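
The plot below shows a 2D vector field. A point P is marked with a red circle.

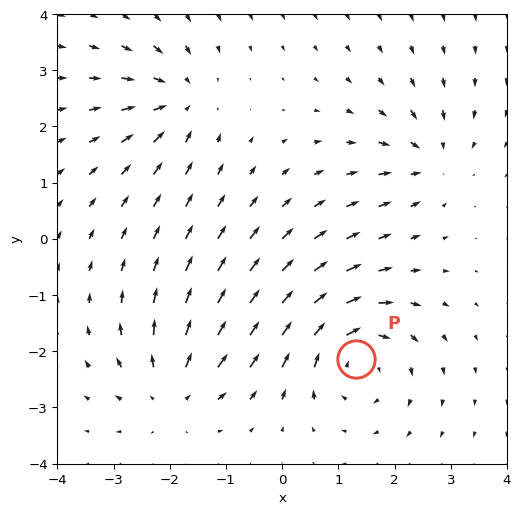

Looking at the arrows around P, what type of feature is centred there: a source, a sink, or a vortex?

At P (1.3, -2.1) the arrows circulate clockwise. Divergence ≈0, curl about -5 — near-zero divergence with nonzero curl is a vortex.

vortex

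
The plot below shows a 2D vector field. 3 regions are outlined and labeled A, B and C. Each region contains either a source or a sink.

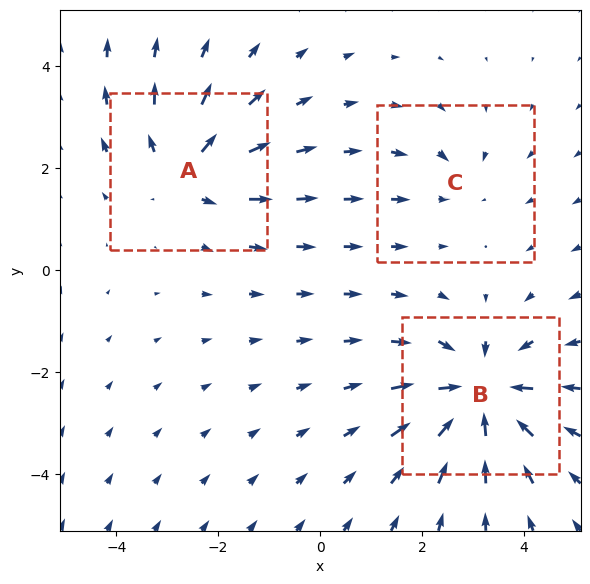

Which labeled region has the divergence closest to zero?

Divergence at each region's feature centre — A: about +4, B: about -5, C: about -2. Region C is closest to zero.

C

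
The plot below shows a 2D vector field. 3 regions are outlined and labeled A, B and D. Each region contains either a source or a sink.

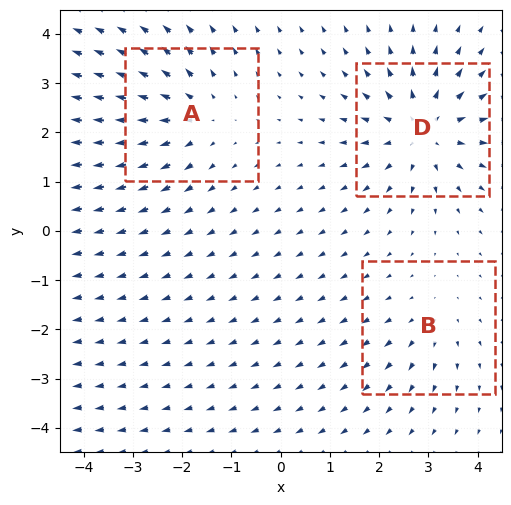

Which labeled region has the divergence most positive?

D

Divergence at each region's feature centre — A: about +3, B: about +2, D: about +5. Region D is most positive.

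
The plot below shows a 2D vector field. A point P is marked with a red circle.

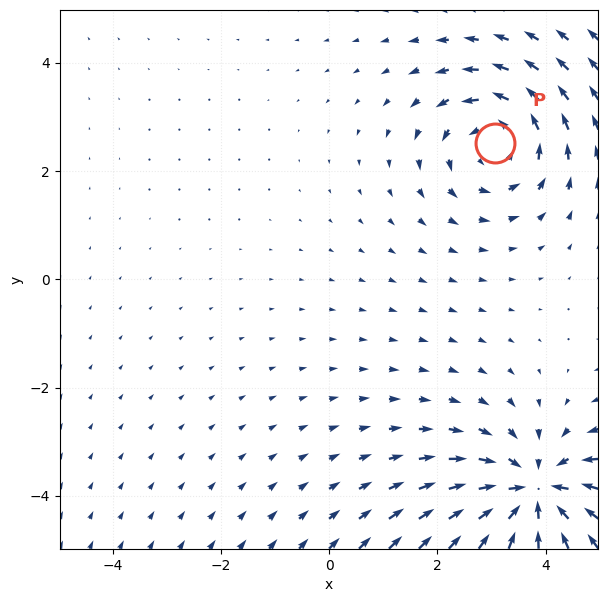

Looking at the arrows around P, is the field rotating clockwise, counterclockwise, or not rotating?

Near P at (3.1, 2.5) the arrows circulate counterclockwise. The curl (z-component) there is about +3; positive curl means counterclockwise rotation.

counterclockwise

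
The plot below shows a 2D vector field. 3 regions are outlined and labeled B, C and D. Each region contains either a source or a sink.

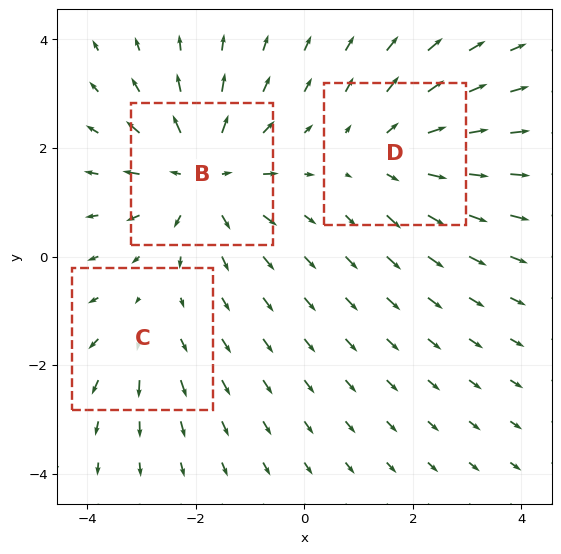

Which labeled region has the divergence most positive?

B

Divergence at each region's feature centre — B: about +4, C: about +2, D: about +3. Region B is most positive.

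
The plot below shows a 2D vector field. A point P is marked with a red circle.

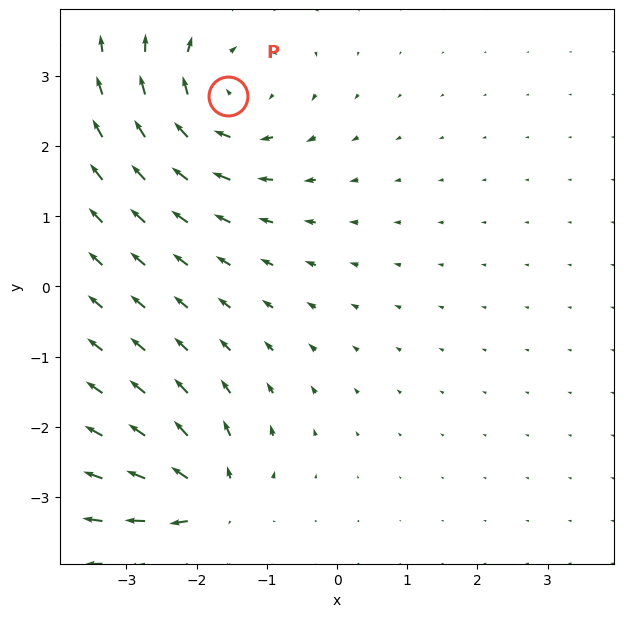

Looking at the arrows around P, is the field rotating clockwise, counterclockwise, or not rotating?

Near P at (-1.6, 2.7) the arrows circulate clockwise. The curl (z-component) there is about -3; negative curl means clockwise rotation.

clockwise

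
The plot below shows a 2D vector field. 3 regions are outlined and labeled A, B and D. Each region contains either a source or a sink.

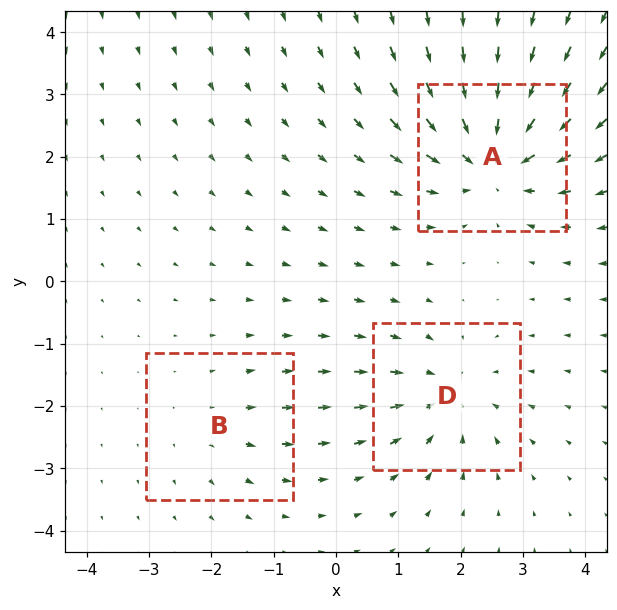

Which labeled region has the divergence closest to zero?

Divergence at each region's feature centre — A: about -5, B: about +2, D: about -3. Region B is closest to zero.

B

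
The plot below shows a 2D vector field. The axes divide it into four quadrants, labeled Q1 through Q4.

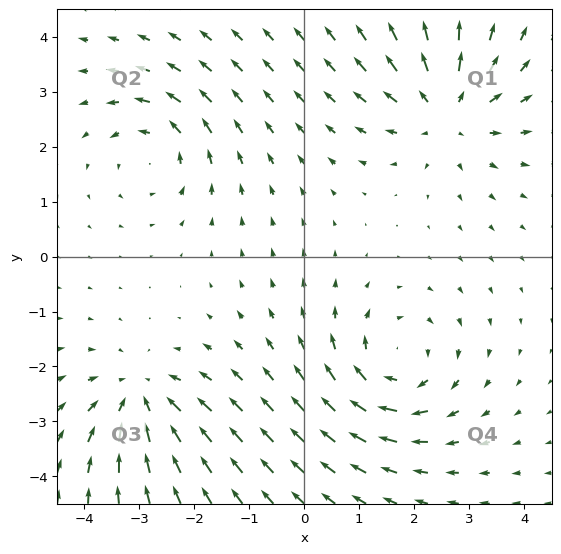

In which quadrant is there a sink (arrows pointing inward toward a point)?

Q3

The sink sits at approximately (-3.0, -2.6), which lies in quadrant Q3. The divergence there is about -4, negative as expected for a sink.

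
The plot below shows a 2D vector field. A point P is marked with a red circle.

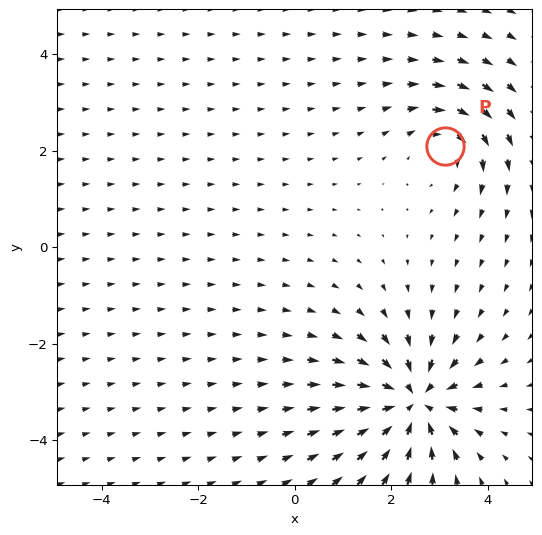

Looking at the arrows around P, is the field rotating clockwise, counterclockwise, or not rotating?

clockwise

Near P at (3.1, 2.1) the arrows circulate clockwise. The curl (z-component) there is about -4; negative curl means clockwise rotation.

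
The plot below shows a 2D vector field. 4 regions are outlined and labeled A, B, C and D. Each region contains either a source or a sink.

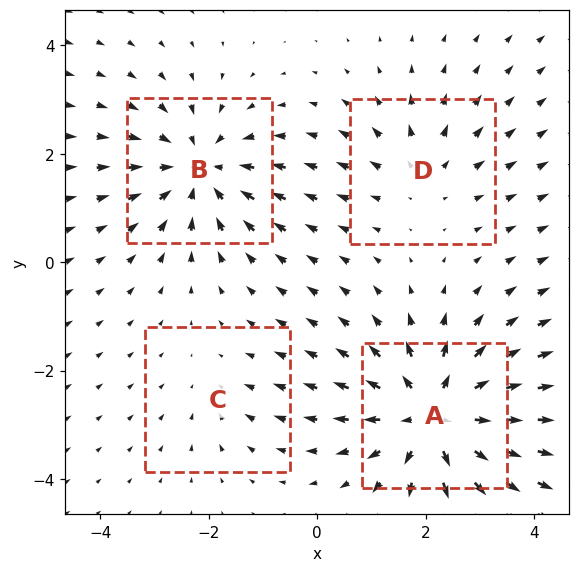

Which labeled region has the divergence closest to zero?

Divergence at each region's feature centre — A: about +6, B: about -5, C: about -2, D: about +3. Region C is closest to zero.

C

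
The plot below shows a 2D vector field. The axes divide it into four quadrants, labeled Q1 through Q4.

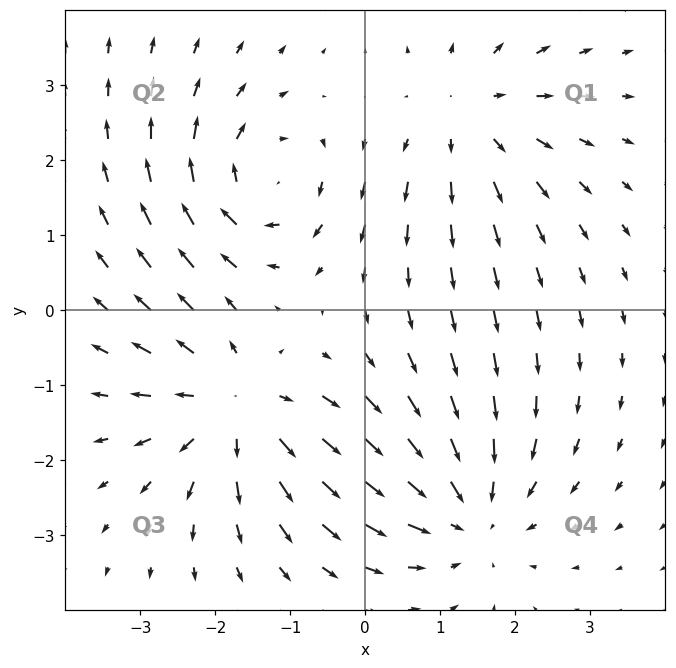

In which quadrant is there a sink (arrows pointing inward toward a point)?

The sink sits at approximately (1.4, -2.7), which lies in quadrant Q4. The divergence there is about -4, negative as expected for a sink.

Q4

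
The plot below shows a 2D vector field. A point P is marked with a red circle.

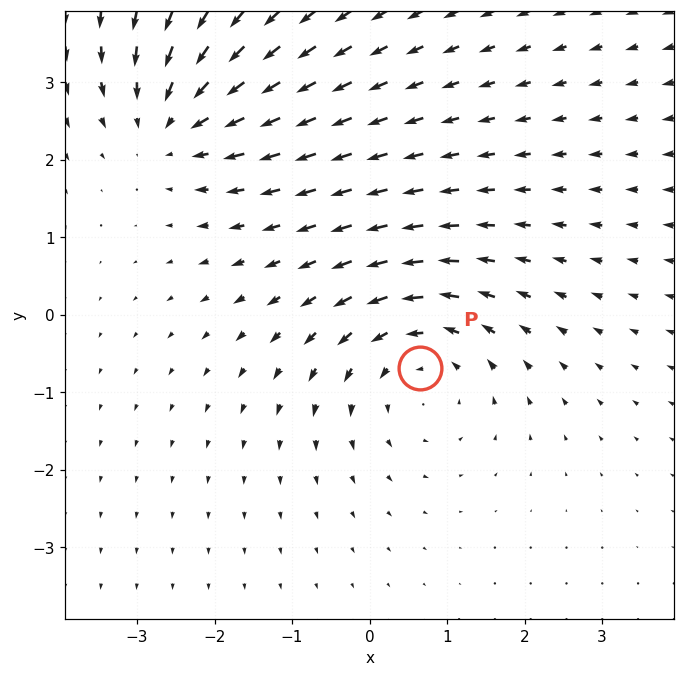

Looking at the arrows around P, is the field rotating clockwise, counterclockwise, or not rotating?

counterclockwise

Near P at (0.7, -0.7) the arrows circulate counterclockwise. The curl (z-component) there is about +3; positive curl means counterclockwise rotation.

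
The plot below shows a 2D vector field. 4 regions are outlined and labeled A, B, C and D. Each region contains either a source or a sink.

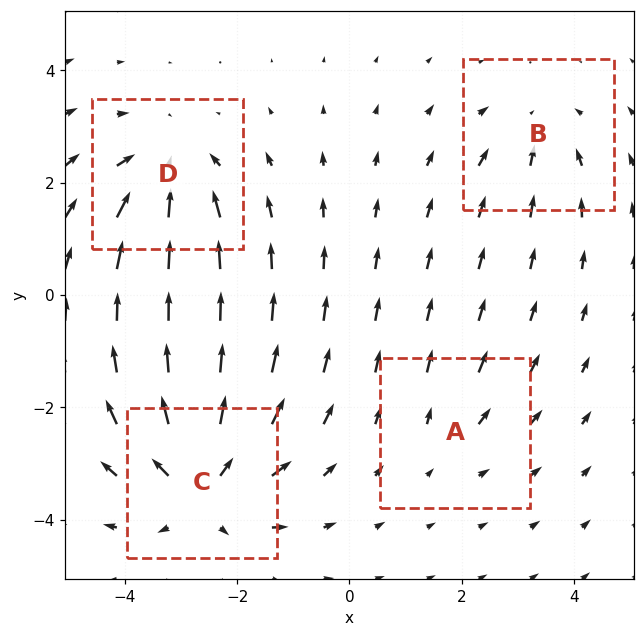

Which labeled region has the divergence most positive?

Divergence at each region's feature centre — A: about +2, B: about -3, C: about +6, D: about -5. Region C is most positive.

C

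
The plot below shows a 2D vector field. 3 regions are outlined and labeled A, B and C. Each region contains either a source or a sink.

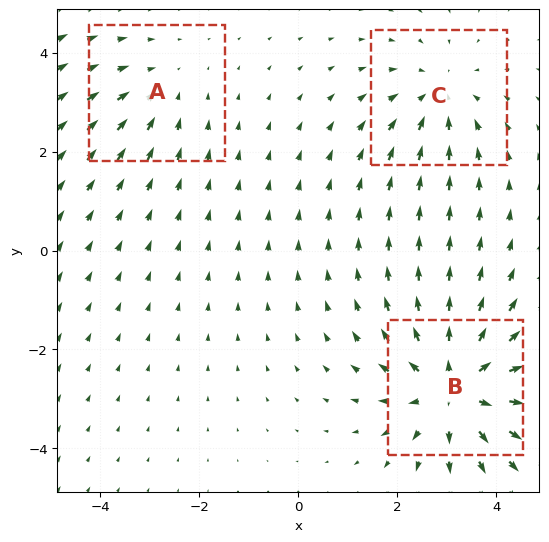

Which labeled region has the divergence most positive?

Divergence at each region's feature centre — A: about -2, B: about +4, C: about -3. Region B is most positive.

B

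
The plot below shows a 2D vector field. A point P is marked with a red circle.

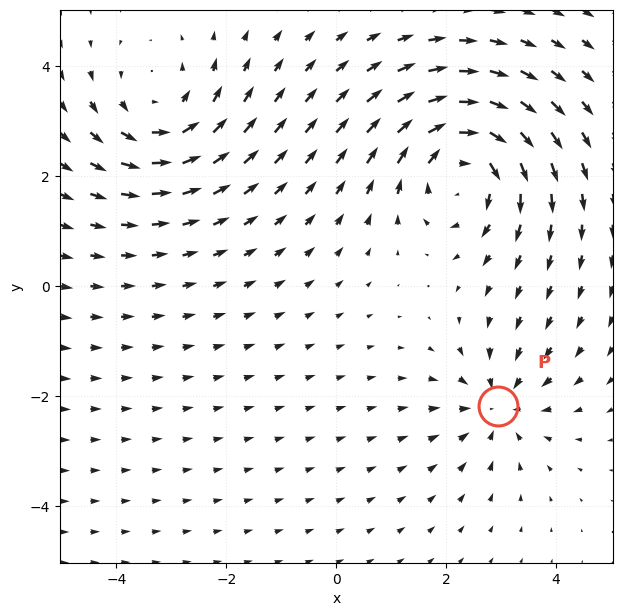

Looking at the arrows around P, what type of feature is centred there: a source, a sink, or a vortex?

At P (2.9, -2.2) the arrows converge inward. Divergence about -3, curl ≈0 — negative divergence with near-zero curl is a sink.

sink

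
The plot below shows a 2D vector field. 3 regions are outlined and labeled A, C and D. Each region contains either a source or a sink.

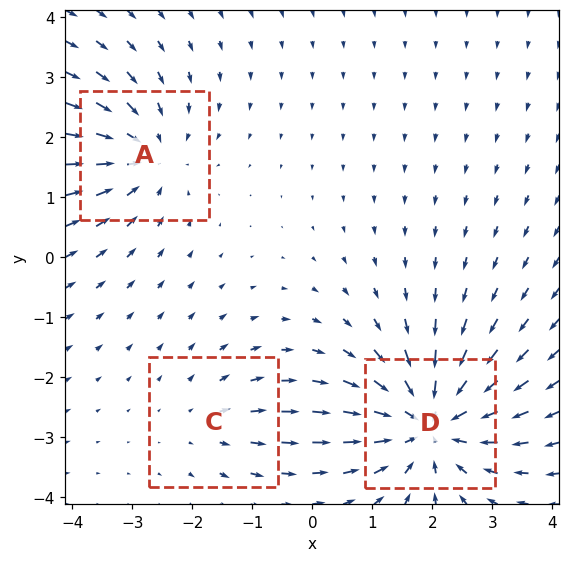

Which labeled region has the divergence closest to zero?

C

Divergence at each region's feature centre — A: about -3, C: about +2, D: about -5. Region C is closest to zero.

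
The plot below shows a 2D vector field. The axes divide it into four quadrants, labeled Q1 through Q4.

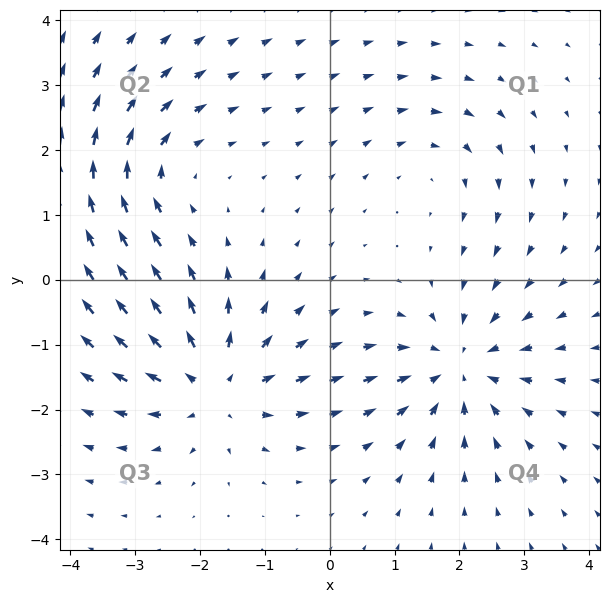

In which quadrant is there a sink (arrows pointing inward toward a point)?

The sink sits at approximately (2.0, -1.3), which lies in quadrant Q4. The divergence there is about -5, negative as expected for a sink.

Q4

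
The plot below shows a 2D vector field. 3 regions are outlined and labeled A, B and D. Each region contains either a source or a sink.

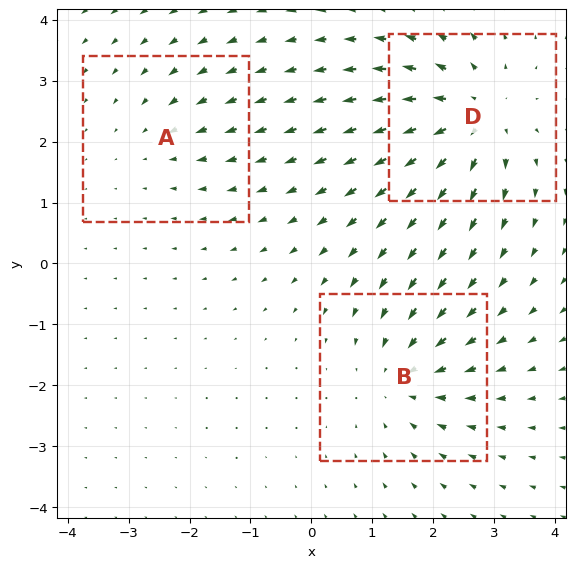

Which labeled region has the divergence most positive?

D

Divergence at each region's feature centre — A: about -2, B: about -3, D: about +4. Region D is most positive.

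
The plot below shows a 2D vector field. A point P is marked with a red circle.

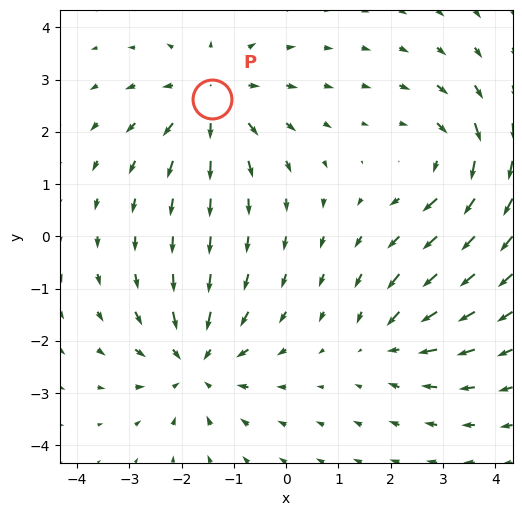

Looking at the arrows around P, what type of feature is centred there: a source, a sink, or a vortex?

source

At P (-1.4, 2.6) the arrows spread outward. Divergence about +5, curl ≈0 — positive divergence with near-zero curl is a source.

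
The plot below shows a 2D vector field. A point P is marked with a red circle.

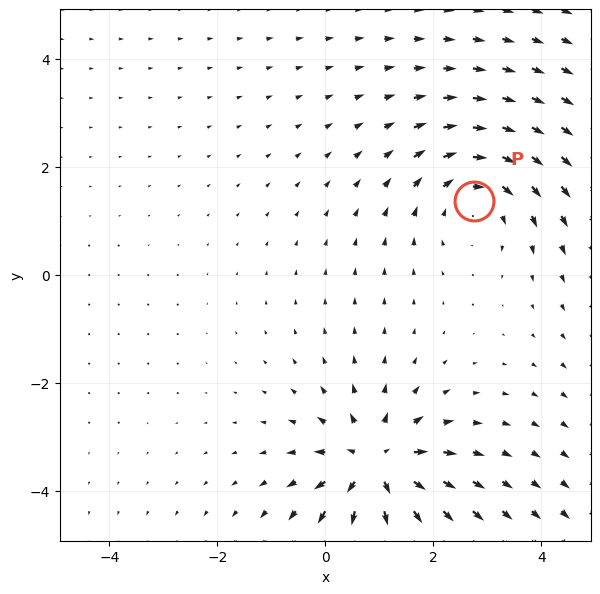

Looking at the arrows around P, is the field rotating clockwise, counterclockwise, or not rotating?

Near P at (2.7, 1.4) the arrows circulate clockwise. The curl (z-component) there is about -3; negative curl means clockwise rotation.

clockwise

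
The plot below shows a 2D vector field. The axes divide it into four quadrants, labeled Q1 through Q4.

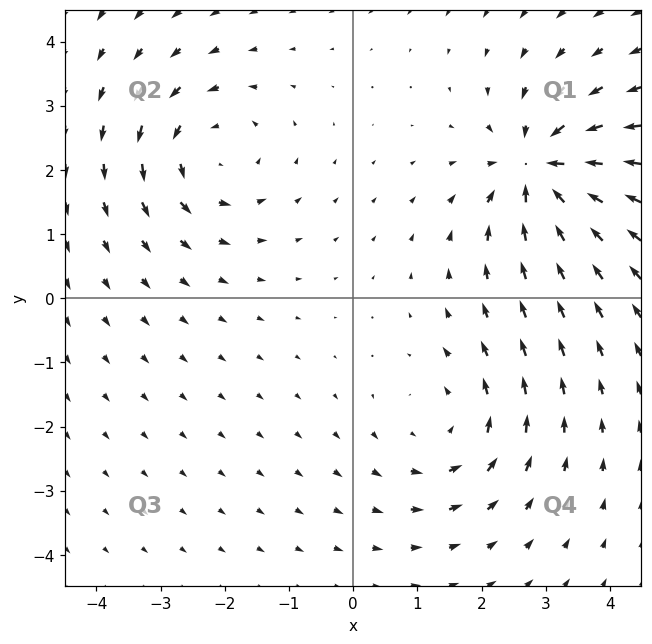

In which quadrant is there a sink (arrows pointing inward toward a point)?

Q1

The sink sits at approximately (2.9, 2.0), which lies in quadrant Q1. The divergence there is about -7, negative as expected for a sink.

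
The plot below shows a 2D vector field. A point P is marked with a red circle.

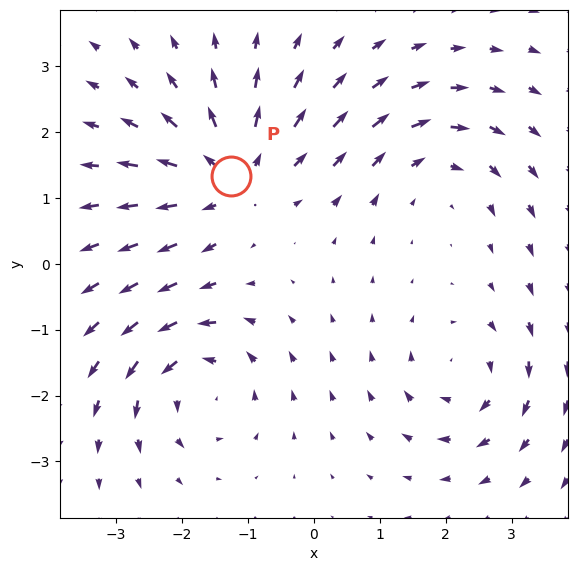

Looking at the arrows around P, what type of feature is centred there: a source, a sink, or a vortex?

At P (-1.3, 1.3) the arrows spread outward. Divergence about +5, curl ≈0 — positive divergence with near-zero curl is a source.

source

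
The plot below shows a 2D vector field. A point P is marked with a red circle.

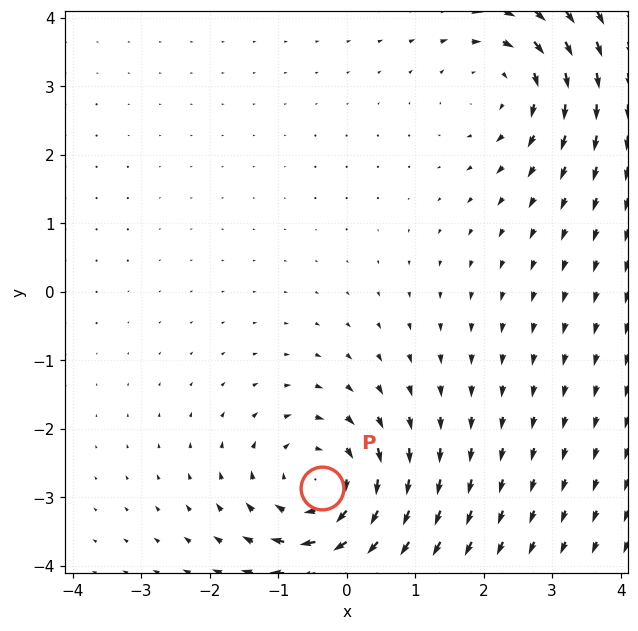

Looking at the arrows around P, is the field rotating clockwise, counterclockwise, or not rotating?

clockwise

Near P at (-0.4, -2.9) the arrows circulate clockwise. The curl (z-component) there is about -5; negative curl means clockwise rotation.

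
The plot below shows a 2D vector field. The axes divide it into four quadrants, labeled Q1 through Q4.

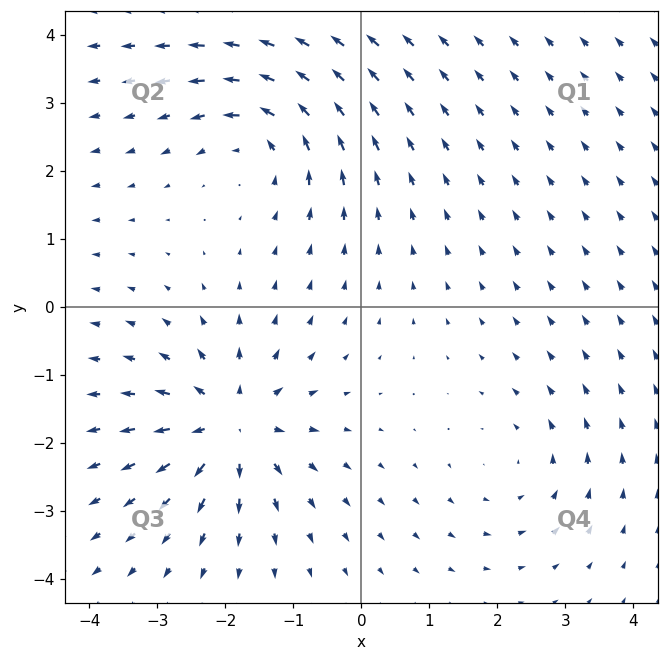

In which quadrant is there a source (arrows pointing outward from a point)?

Q3

The source sits at approximately (-1.9, -1.7), which lies in quadrant Q3. The divergence there is about +6, positive as expected for a source.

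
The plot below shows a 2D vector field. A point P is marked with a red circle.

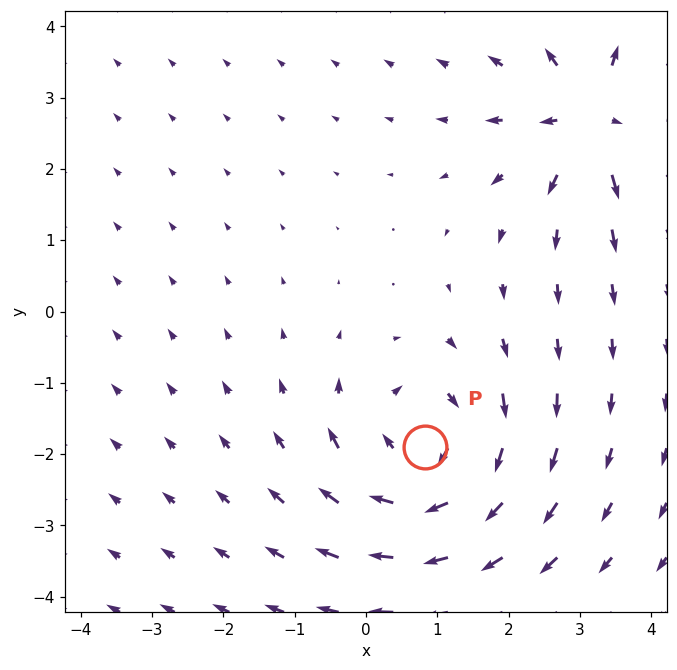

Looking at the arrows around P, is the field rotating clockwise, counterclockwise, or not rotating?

Near P at (0.8, -1.9) the arrows circulate clockwise. The curl (z-component) there is about -5; negative curl means clockwise rotation.

clockwise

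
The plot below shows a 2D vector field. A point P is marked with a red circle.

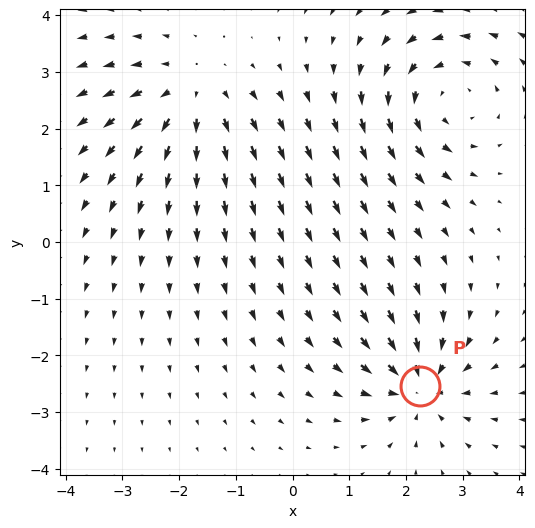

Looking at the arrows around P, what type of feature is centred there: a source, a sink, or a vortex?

sink

At P (2.2, -2.5) the arrows converge inward. Divergence about -4, curl ≈0 — negative divergence with near-zero curl is a sink.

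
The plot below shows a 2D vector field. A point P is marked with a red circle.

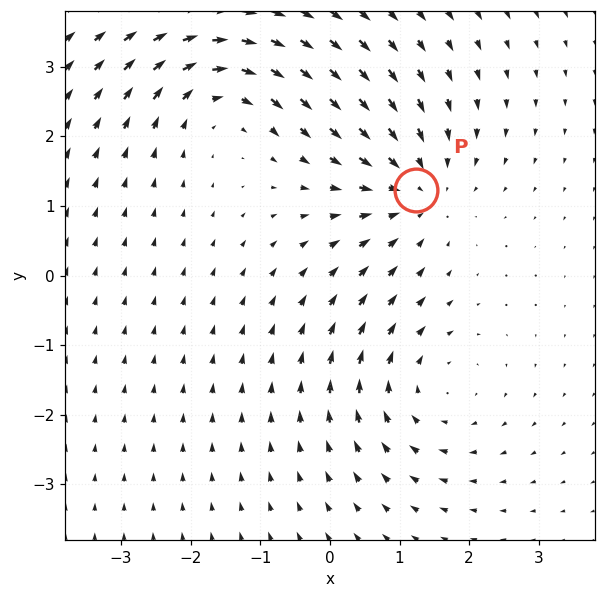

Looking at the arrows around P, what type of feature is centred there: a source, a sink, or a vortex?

At P (1.2, 1.2) the arrows converge inward. Divergence about -4, curl ≈0 — negative divergence with near-zero curl is a sink.

sink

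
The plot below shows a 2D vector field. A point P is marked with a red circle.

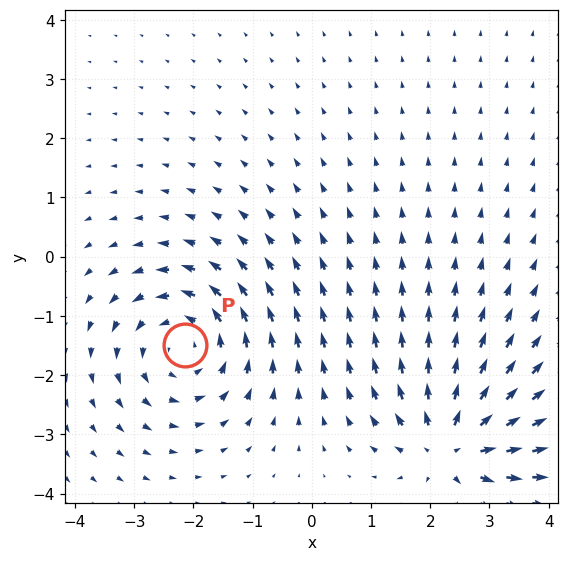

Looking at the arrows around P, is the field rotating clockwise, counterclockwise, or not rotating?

counterclockwise

Near P at (-2.1, -1.5) the arrows circulate counterclockwise. The curl (z-component) there is about +4; positive curl means counterclockwise rotation.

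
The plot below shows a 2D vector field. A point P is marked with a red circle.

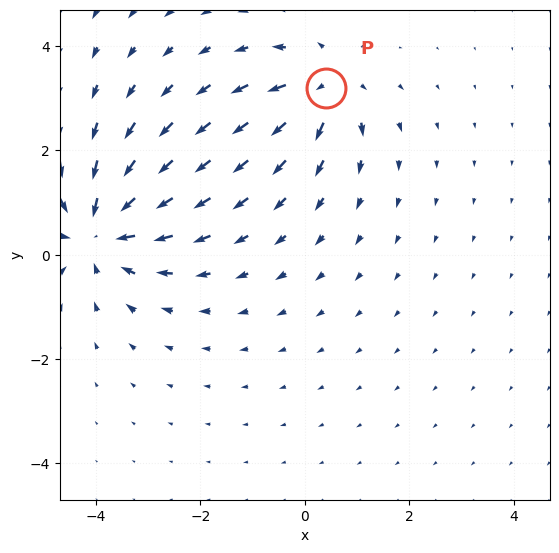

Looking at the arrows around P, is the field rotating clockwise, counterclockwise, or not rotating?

Near P at (0.4, 3.2) the arrows show no circulation. The curl there is ≈0.

not rotating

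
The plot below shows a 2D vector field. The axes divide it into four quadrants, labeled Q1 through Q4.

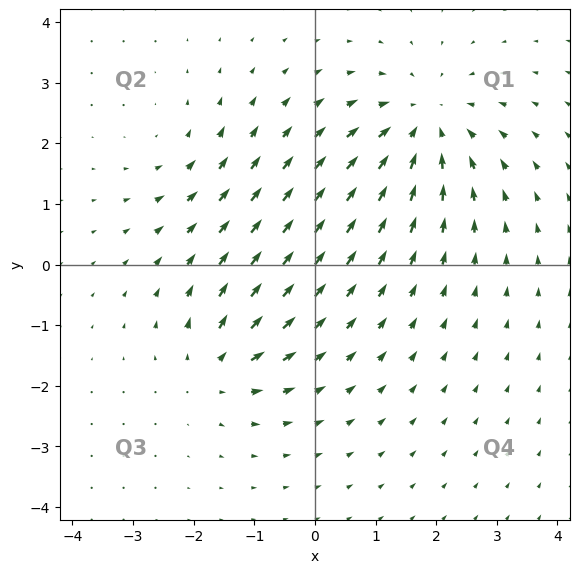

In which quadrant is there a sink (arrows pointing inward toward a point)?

The sink sits at approximately (1.8, 2.3), which lies in quadrant Q1. The divergence there is about -4, negative as expected for a sink.

Q1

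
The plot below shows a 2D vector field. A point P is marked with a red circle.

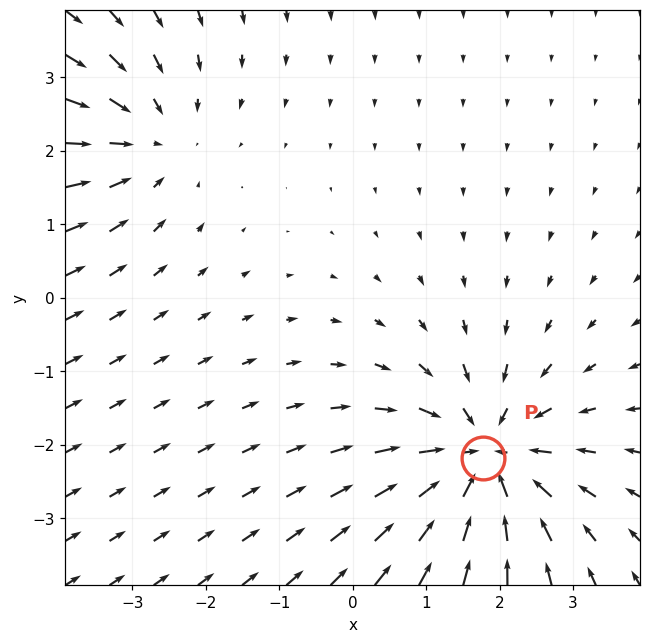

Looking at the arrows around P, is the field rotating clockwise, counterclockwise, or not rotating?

Near P at (1.8, -2.2) the arrows show no circulation. The curl there is ≈0.

not rotating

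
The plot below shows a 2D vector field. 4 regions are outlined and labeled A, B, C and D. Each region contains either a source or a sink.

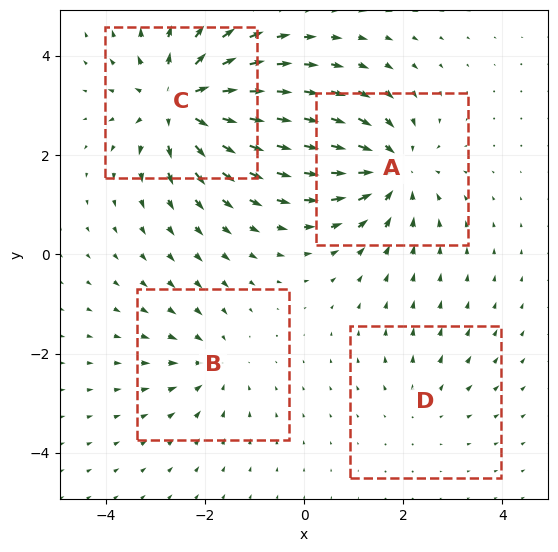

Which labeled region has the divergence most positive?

Divergence at each region's feature centre — A: about -5, B: about -3, C: about +7, D: about +2. Region C is most positive.

C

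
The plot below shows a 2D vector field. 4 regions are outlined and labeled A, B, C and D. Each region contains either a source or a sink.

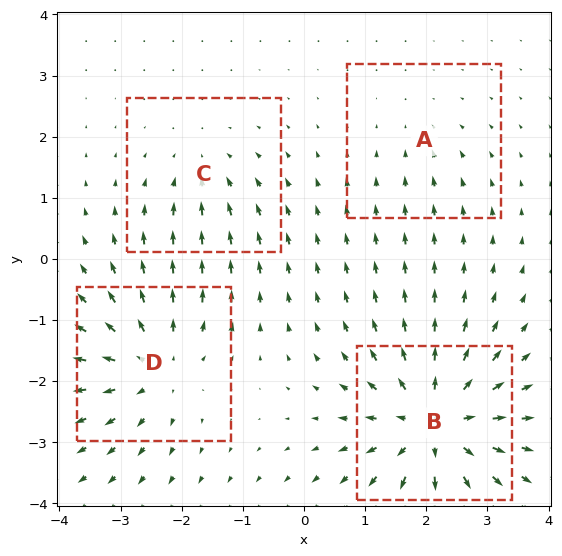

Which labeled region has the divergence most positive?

Divergence at each region's feature centre — A: about -2, B: about +8, C: about -3, D: about +6. Region B is most positive.

B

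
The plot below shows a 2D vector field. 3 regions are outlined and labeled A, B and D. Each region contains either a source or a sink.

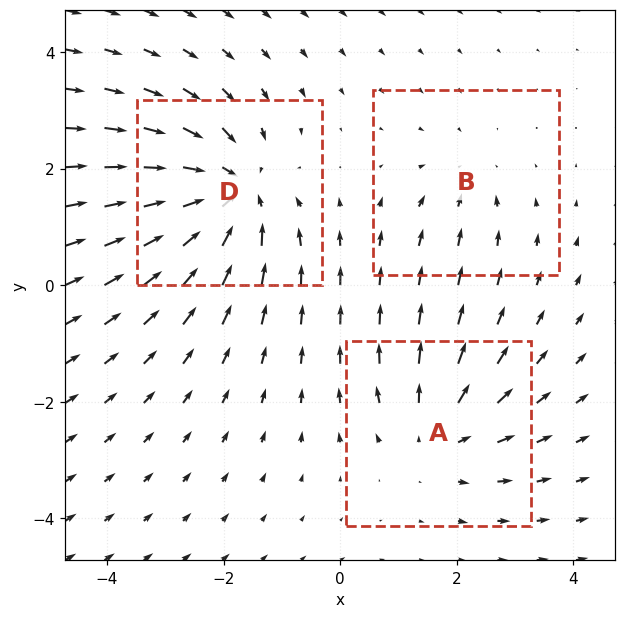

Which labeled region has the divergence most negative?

D

Divergence at each region's feature centre — A: about +3, B: about -2, D: about -4. Region D is most negative.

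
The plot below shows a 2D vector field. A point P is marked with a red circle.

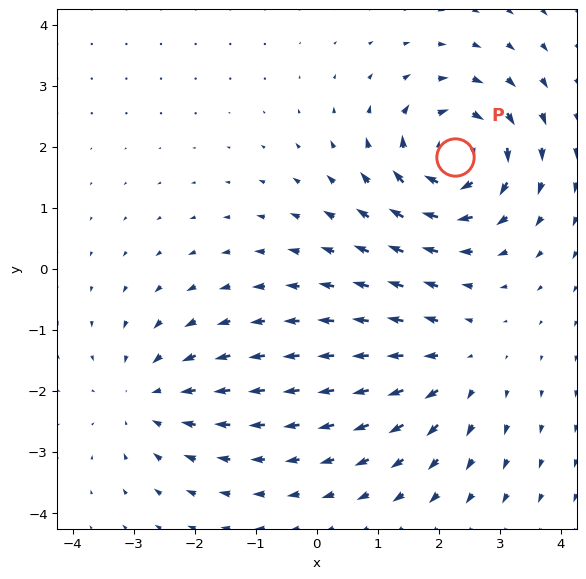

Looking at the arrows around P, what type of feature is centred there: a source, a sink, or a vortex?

At P (2.3, 1.8) the arrows circulate clockwise. Divergence ≈0, curl about -5 — near-zero divergence with nonzero curl is a vortex.

vortex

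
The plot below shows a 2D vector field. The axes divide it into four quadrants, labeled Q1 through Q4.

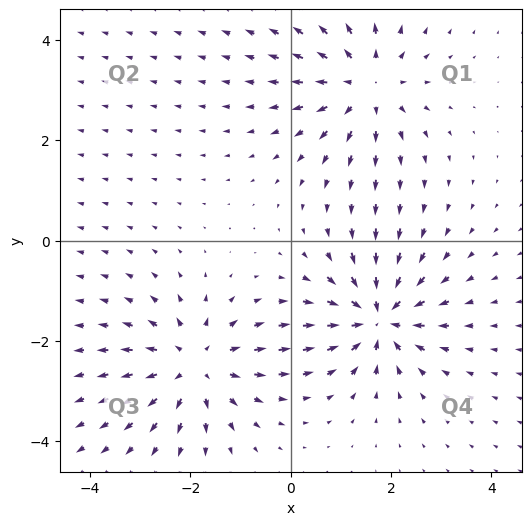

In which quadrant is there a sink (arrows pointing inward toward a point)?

Q4

The sink sits at approximately (1.8, -1.5), which lies in quadrant Q4. The divergence there is about -6, negative as expected for a sink.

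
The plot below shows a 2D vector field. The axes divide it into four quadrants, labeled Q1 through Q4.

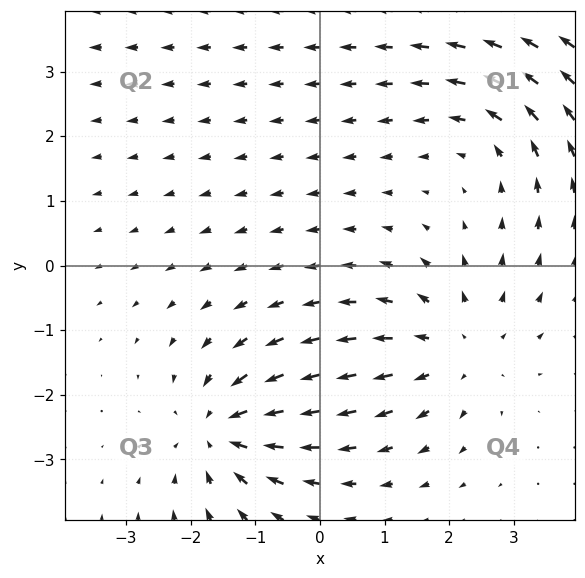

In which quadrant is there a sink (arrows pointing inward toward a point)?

The sink sits at approximately (-1.5, -2.6), which lies in quadrant Q3. The divergence there is about -4, negative as expected for a sink.

Q3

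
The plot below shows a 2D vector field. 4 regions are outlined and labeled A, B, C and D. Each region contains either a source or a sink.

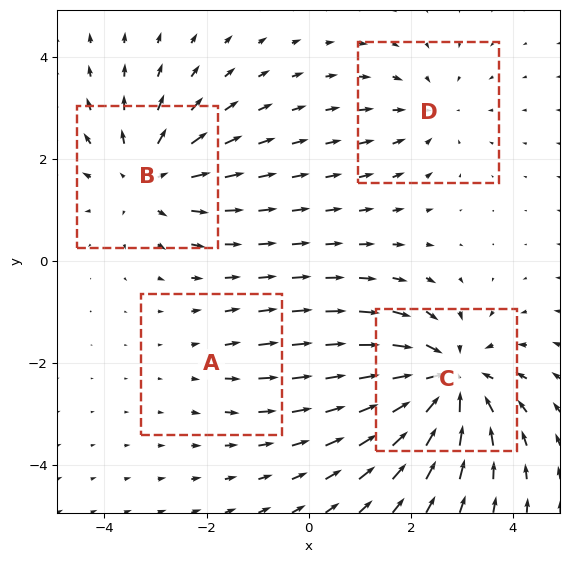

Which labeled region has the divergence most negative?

C

Divergence at each region's feature centre — A: about +2, B: about +5, C: about -6, D: about -3. Region C is most negative.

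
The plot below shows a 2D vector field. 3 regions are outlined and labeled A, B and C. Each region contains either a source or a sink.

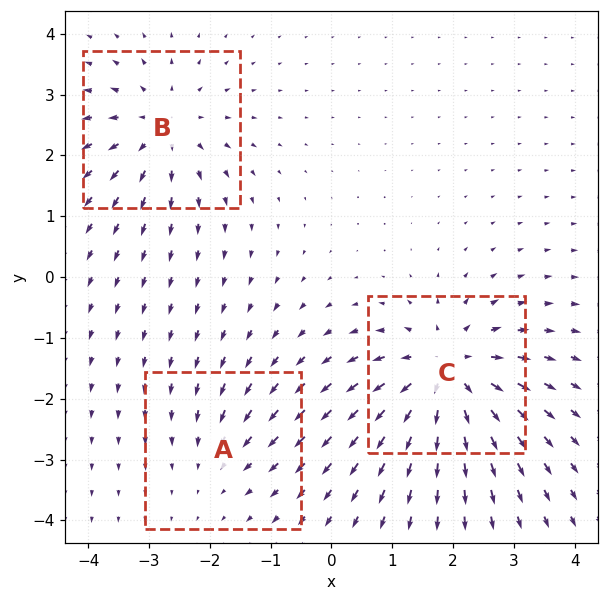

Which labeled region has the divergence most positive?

C

Divergence at each region's feature centre — A: about -2, B: about +4, C: about +5. Region C is most positive.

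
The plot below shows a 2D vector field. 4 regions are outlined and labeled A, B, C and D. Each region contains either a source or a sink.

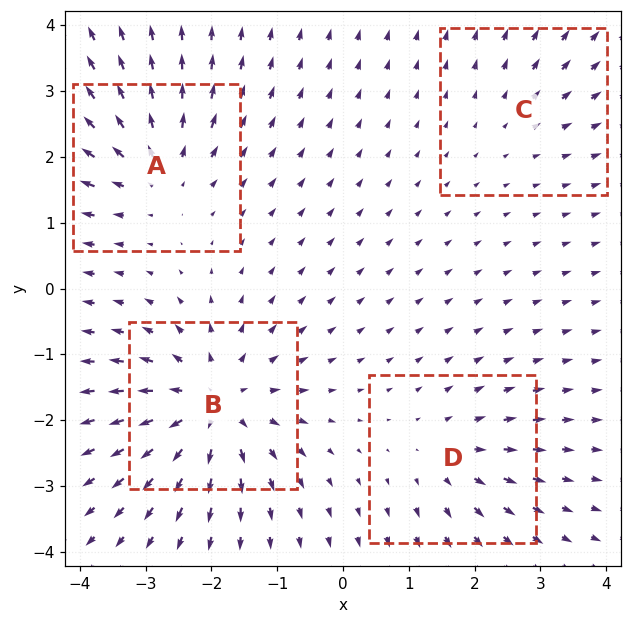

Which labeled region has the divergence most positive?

B

Divergence at each region's feature centre — A: about +5, B: about +7, C: about +2, D: about +4. Region B is most positive.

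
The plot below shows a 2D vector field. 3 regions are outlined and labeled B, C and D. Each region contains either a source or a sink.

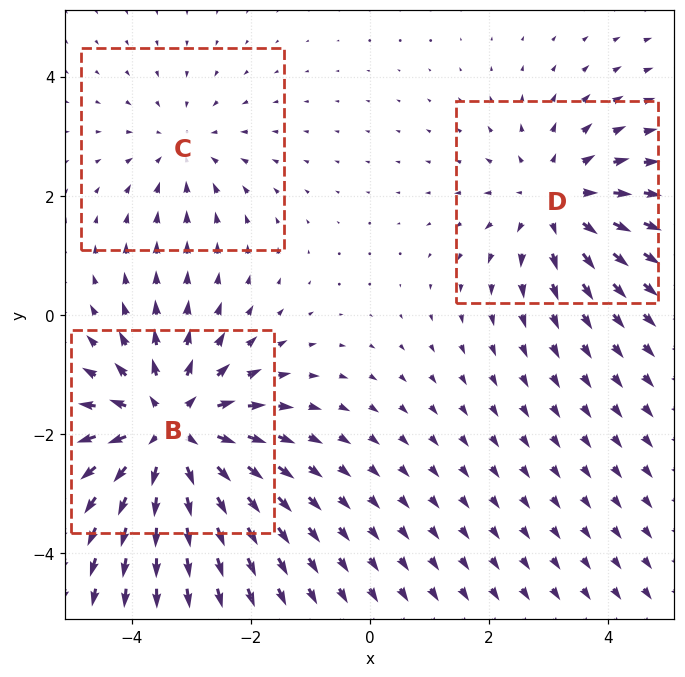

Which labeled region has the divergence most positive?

Divergence at each region's feature centre — B: about +4, C: about -2, D: about +3. Region B is most positive.

B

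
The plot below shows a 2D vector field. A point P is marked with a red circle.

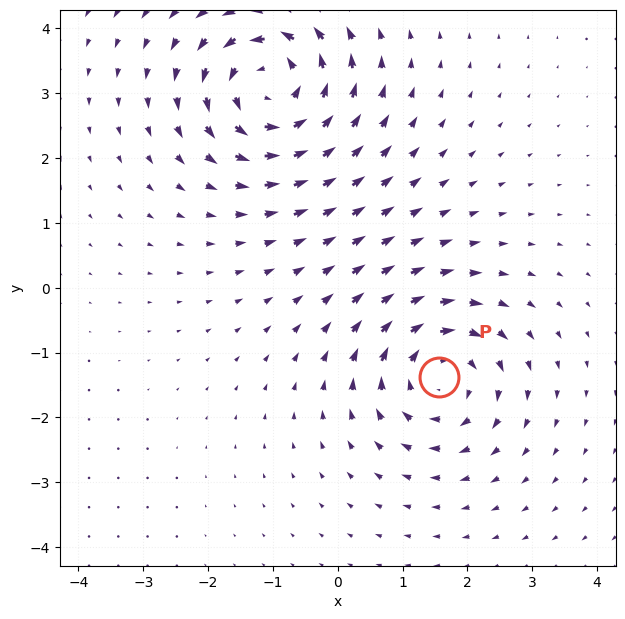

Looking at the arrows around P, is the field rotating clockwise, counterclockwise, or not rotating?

clockwise

Near P at (1.6, -1.4) the arrows circulate clockwise. The curl (z-component) there is about -4; negative curl means clockwise rotation.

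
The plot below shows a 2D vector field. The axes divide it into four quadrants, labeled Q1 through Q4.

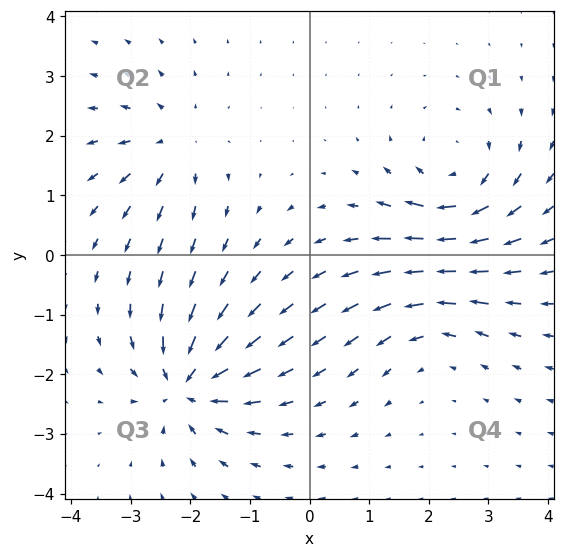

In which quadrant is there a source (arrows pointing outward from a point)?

Q2

The source sits at approximately (-2.3, 1.8), which lies in quadrant Q2. The divergence there is about +4, positive as expected for a source.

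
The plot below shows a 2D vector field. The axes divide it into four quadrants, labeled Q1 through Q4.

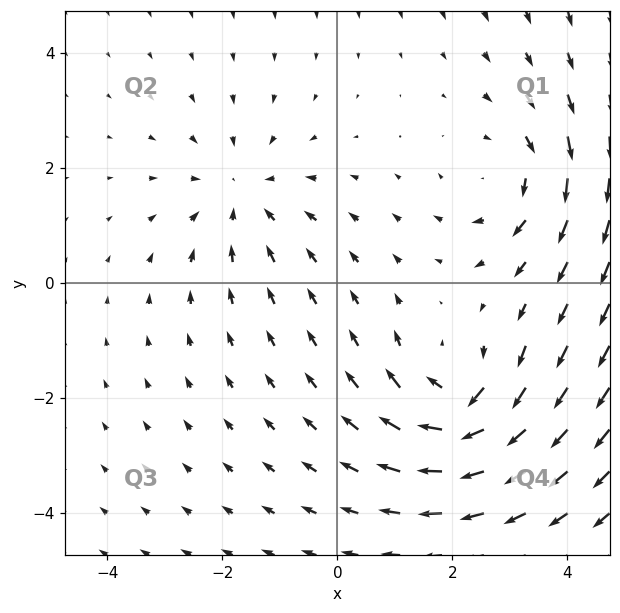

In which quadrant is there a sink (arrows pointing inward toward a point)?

Q2

The sink sits at approximately (-1.7, 1.5), which lies in quadrant Q2. The divergence there is about -3, negative as expected for a sink.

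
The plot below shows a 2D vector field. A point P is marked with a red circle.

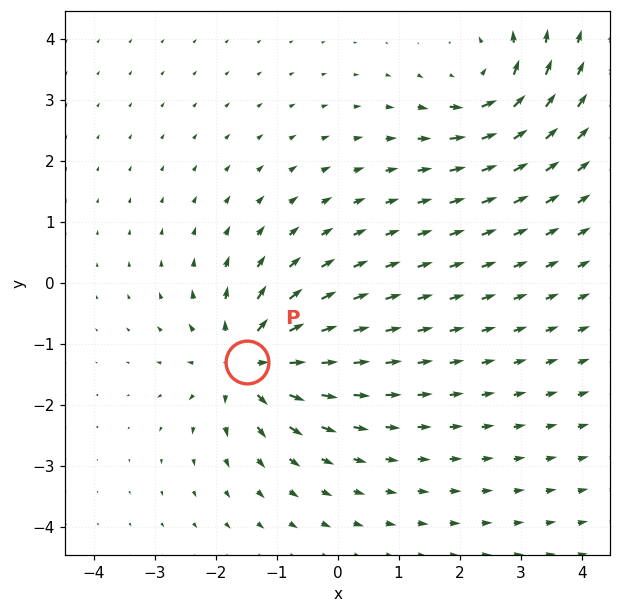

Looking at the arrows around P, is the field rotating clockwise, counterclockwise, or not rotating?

Near P at (-1.5, -1.3) the arrows show no circulation. The curl there is ≈0.

not rotating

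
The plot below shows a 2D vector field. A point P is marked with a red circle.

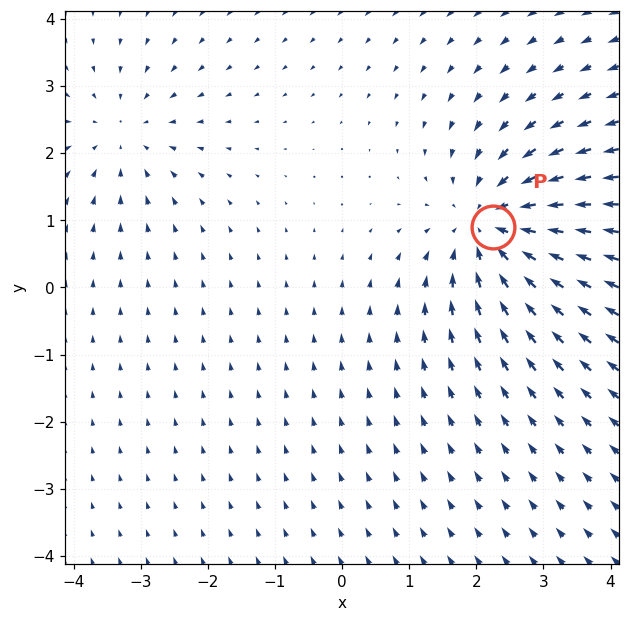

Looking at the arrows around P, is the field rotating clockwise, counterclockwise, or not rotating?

not rotating

Near P at (2.2, 0.9) the arrows show no circulation. The curl there is ≈0.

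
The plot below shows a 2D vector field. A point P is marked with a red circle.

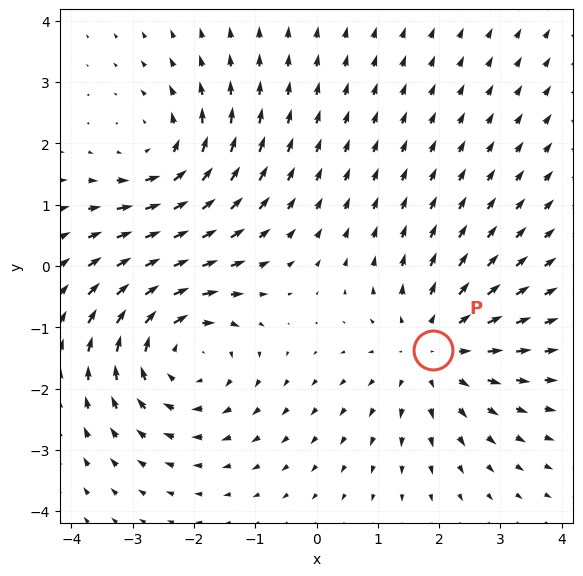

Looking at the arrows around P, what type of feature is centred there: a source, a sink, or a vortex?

At P (1.9, -1.4) the arrows spread outward. Divergence about +3, curl ≈0 — positive divergence with near-zero curl is a source.

source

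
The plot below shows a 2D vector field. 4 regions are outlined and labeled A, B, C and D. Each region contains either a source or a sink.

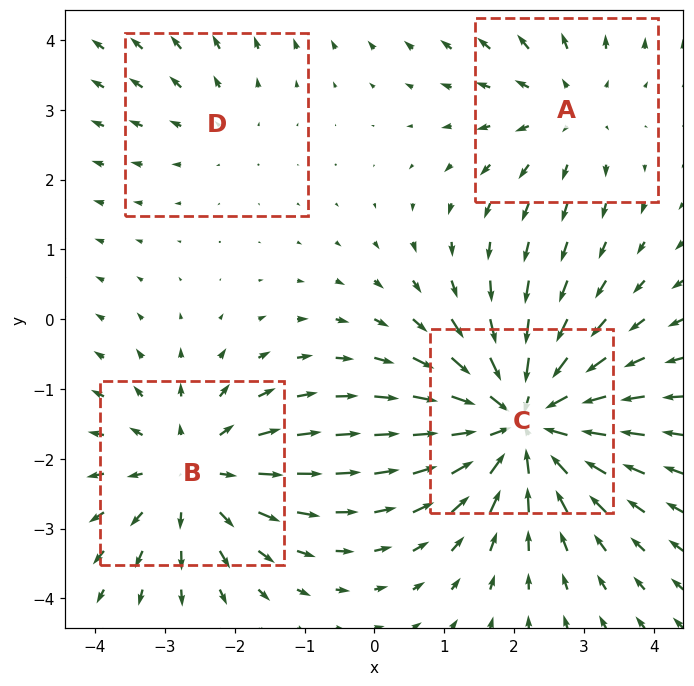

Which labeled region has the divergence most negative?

C

Divergence at each region's feature centre — A: about +3, B: about +4, C: about -6, D: about +2. Region C is most negative.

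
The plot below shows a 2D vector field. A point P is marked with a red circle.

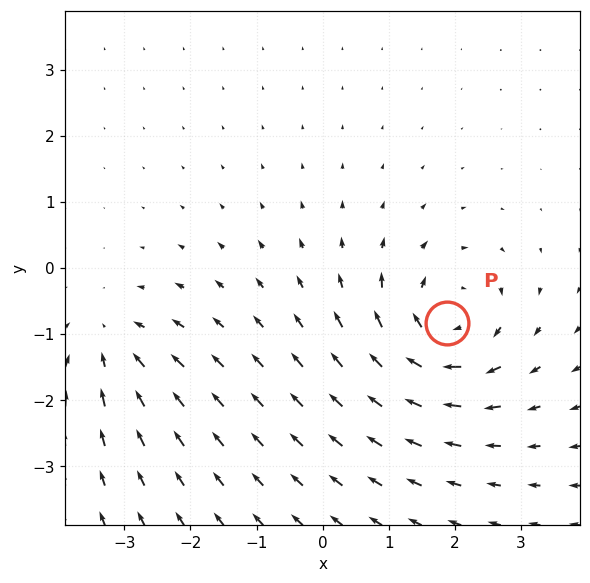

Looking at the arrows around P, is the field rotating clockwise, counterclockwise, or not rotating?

Near P at (1.9, -0.8) the arrows circulate clockwise. The curl (z-component) there is about -5; negative curl means clockwise rotation.

clockwise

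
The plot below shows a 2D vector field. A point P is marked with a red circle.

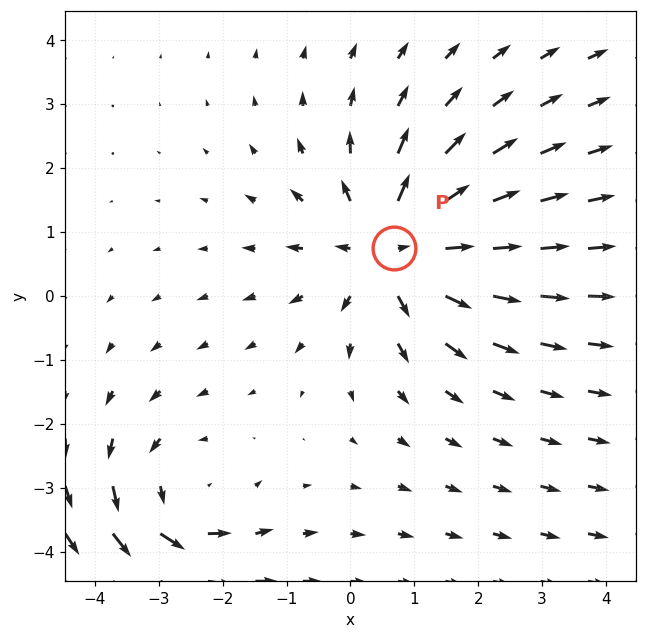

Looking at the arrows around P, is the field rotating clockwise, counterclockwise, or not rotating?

Near P at (0.7, 0.7) the arrows show no circulation. The curl there is ≈0.

not rotating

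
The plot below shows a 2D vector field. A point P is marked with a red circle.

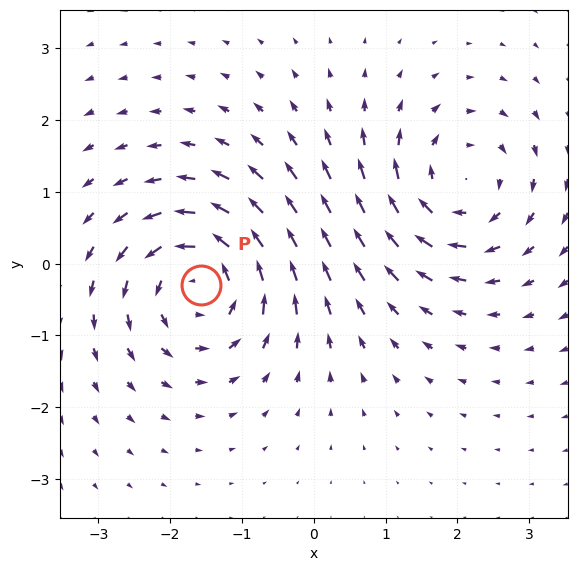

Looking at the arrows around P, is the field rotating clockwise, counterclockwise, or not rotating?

Near P at (-1.6, -0.3) the arrows circulate counterclockwise. The curl (z-component) there is about +4; positive curl means counterclockwise rotation.

counterclockwise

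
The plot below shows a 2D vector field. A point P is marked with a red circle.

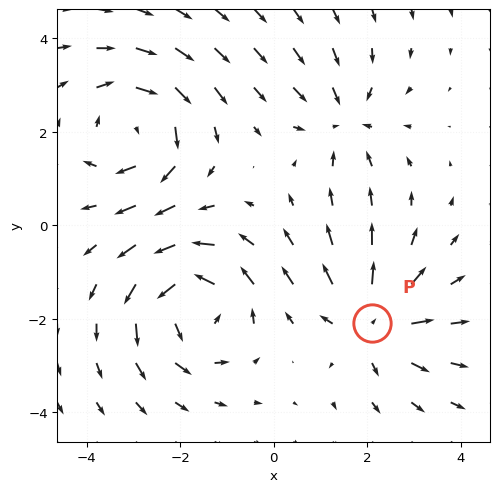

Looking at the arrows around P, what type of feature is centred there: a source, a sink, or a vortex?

At P (2.1, -2.1) the arrows spread outward. Divergence about +5, curl ≈0 — positive divergence with near-zero curl is a source.

source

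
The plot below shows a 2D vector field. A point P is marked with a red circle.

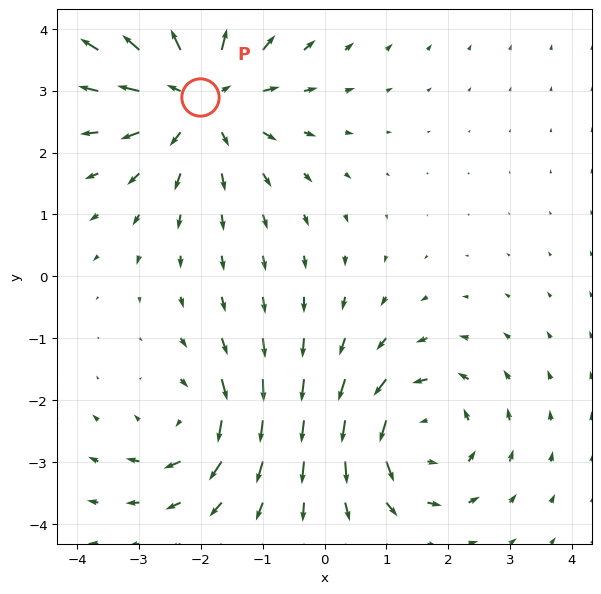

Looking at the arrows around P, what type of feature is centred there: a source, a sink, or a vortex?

source

At P (-2.0, 2.9) the arrows spread outward. Divergence about +5, curl ≈0 — positive divergence with near-zero curl is a source.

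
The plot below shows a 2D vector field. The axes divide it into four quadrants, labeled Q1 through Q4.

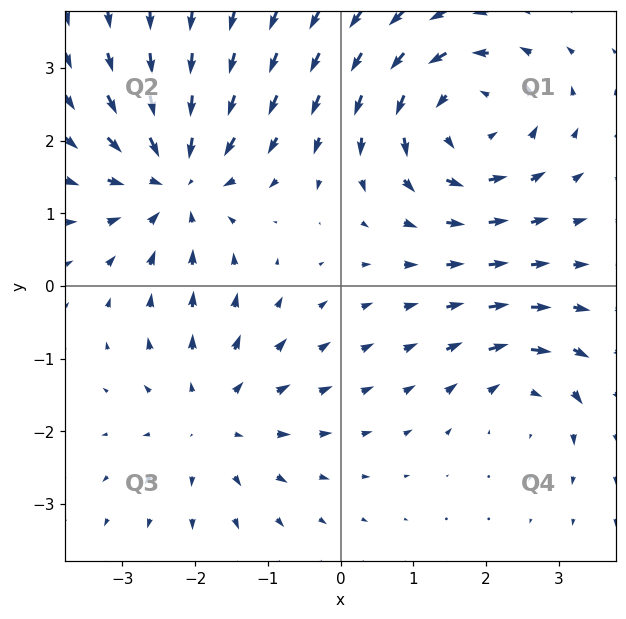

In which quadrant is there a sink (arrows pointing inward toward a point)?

Q2

The sink sits at approximately (-2.3, 1.5), which lies in quadrant Q2. The divergence there is about -5, negative as expected for a sink.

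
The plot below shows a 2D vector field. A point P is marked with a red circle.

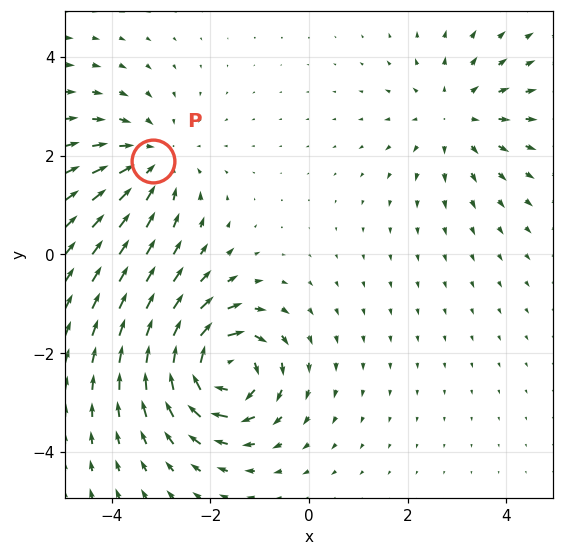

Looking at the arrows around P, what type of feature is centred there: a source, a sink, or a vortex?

At P (-3.2, 1.9) the arrows converge inward. Divergence about -2, curl ≈0 — negative divergence with near-zero curl is a sink.

sink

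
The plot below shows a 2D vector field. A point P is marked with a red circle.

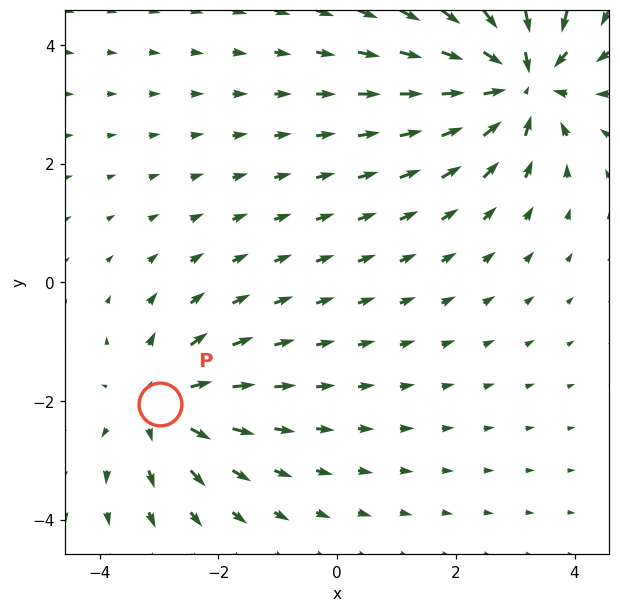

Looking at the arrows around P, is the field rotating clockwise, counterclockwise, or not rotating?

Near P at (-3.0, -2.1) the arrows show no circulation. The curl there is ≈0.

not rotating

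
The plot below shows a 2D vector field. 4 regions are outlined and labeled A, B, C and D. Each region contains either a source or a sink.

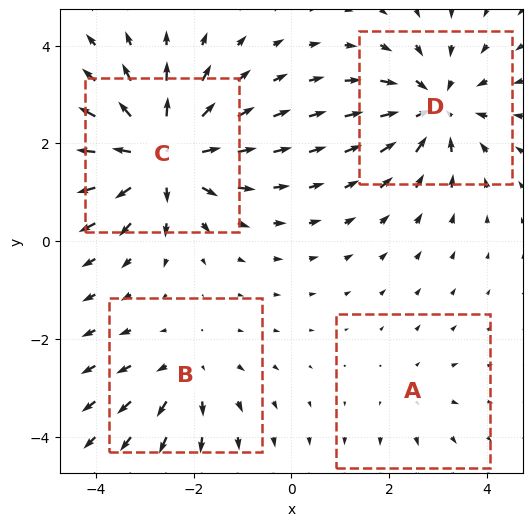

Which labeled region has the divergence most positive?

C

Divergence at each region's feature centre — A: about +2, B: about +3, C: about +7, D: about -5. Region C is most positive.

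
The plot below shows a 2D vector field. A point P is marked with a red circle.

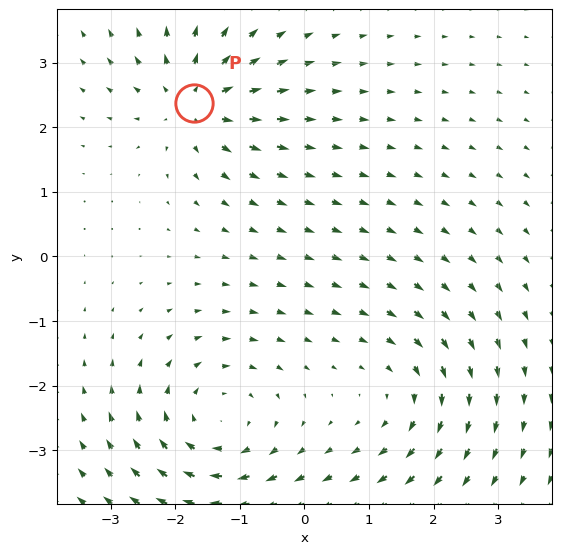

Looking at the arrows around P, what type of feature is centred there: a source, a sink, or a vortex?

source

At P (-1.7, 2.4) the arrows spread outward. Divergence about +5, curl ≈0 — positive divergence with near-zero curl is a source.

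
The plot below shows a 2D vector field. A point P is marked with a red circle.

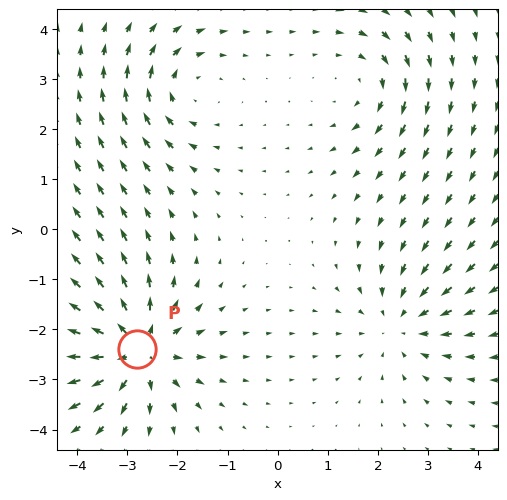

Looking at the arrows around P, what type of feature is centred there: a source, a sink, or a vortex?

source

At P (-2.8, -2.4) the arrows spread outward. Divergence about +5, curl ≈0 — positive divergence with near-zero curl is a source.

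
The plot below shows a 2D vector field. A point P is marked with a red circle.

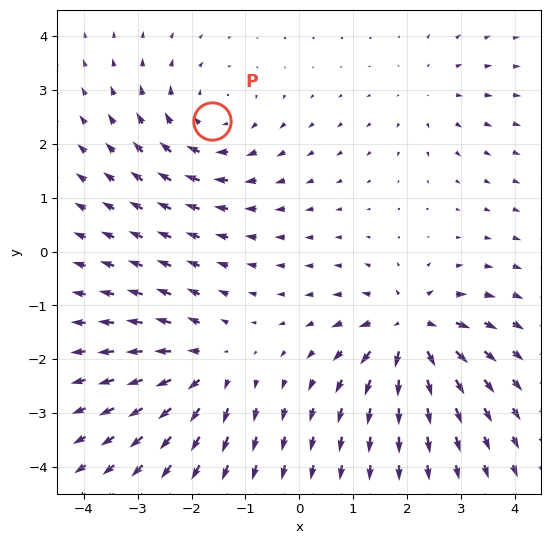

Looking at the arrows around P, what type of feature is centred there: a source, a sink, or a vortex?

At P (-1.6, 2.4) the arrows circulate clockwise. Divergence ≈0, curl about -4 — near-zero divergence with nonzero curl is a vortex.

vortex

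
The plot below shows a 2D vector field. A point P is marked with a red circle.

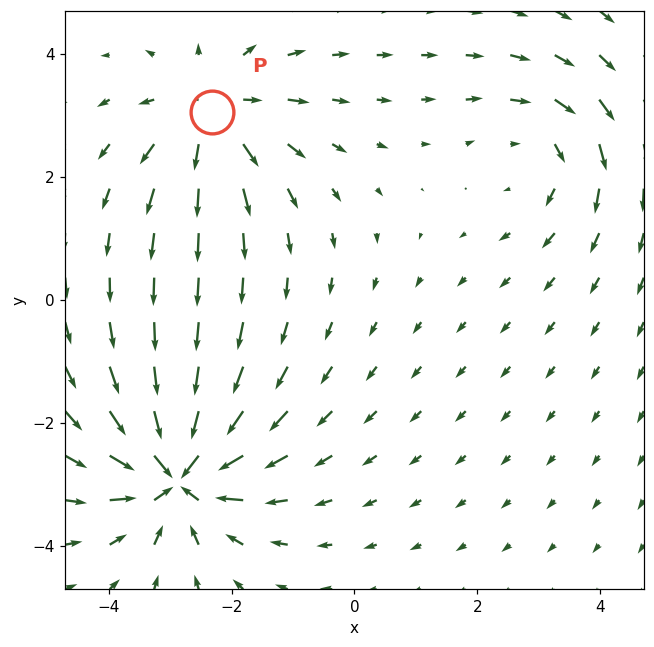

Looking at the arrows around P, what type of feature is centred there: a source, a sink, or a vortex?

At P (-2.3, 3.0) the arrows spread outward. Divergence about +3, curl ≈0 — positive divergence with near-zero curl is a source.

source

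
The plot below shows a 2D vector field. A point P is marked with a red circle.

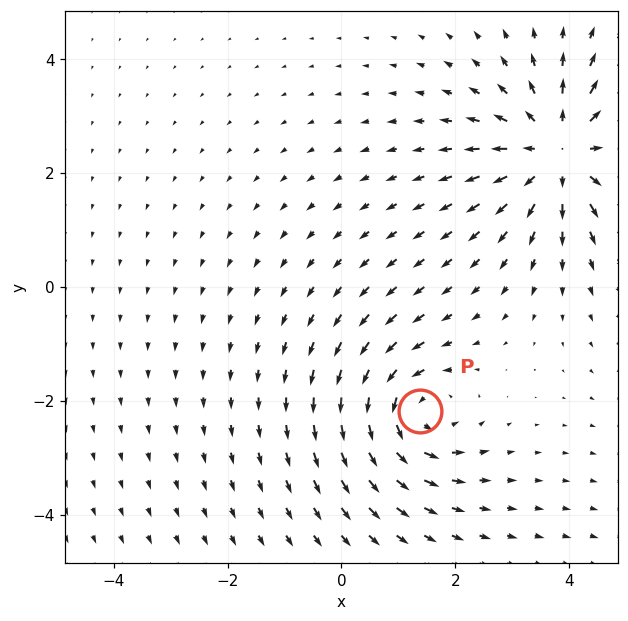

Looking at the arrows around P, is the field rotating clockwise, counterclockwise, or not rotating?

Near P at (1.4, -2.2) the arrows circulate counterclockwise. The curl (z-component) there is about +3; positive curl means counterclockwise rotation.

counterclockwise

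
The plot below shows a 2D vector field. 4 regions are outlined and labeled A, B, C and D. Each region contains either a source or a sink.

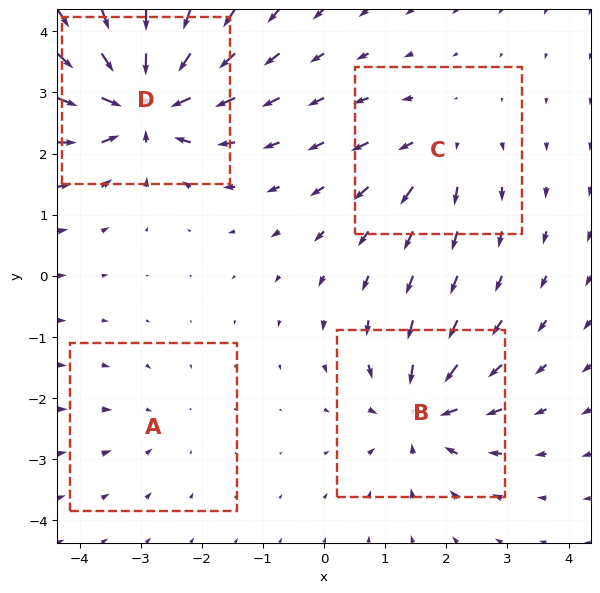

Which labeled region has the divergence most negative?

Divergence at each region's feature centre — A: about -2, B: about -6, C: about +4, D: about -9. Region D is most negative.

D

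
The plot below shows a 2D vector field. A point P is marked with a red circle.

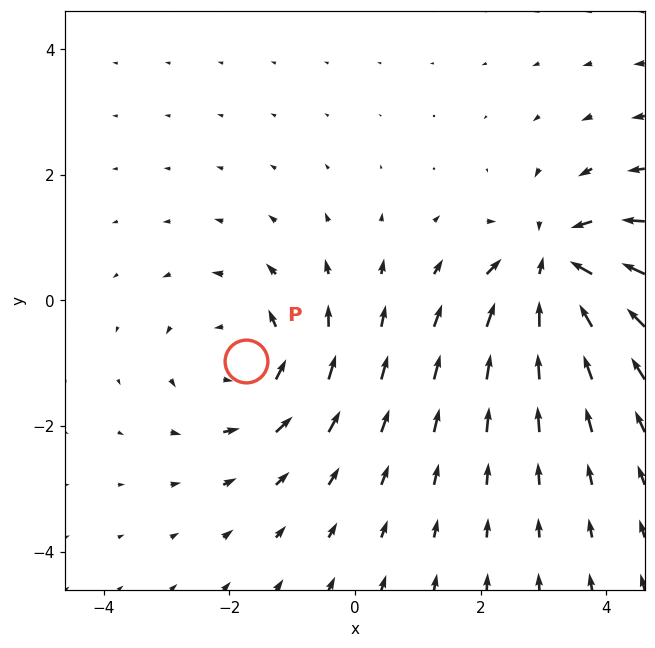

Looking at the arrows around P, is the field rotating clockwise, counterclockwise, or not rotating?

Near P at (-1.7, -1.0) the arrows circulate counterclockwise. The curl (z-component) there is about +3; positive curl means counterclockwise rotation.

counterclockwise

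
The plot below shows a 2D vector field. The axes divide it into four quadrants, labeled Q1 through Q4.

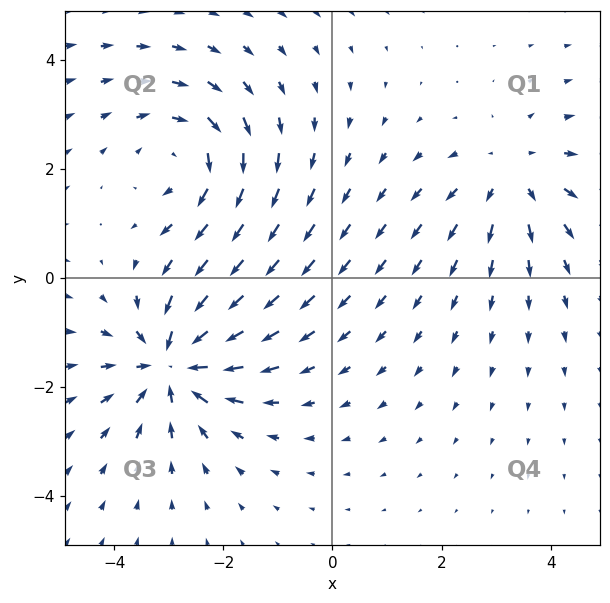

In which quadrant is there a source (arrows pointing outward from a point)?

Q1

The source sits at approximately (3.3, 1.9), which lies in quadrant Q1. The divergence there is about +3, positive as expected for a source.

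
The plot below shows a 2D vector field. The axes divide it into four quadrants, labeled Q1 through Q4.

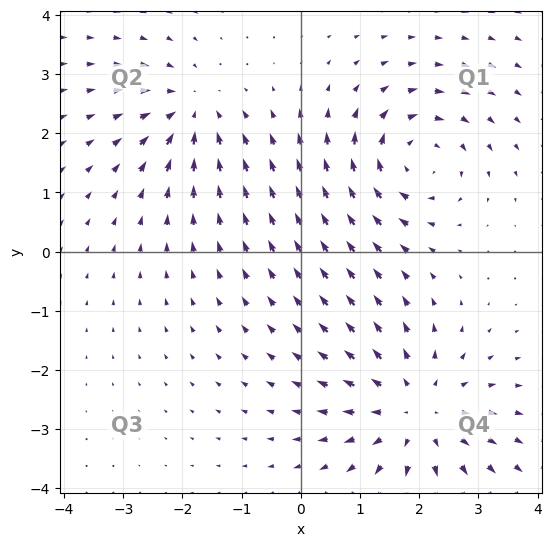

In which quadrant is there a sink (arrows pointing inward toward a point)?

Q2

The sink sits at approximately (-1.8, 2.4), which lies in quadrant Q2. The divergence there is about -3, negative as expected for a sink.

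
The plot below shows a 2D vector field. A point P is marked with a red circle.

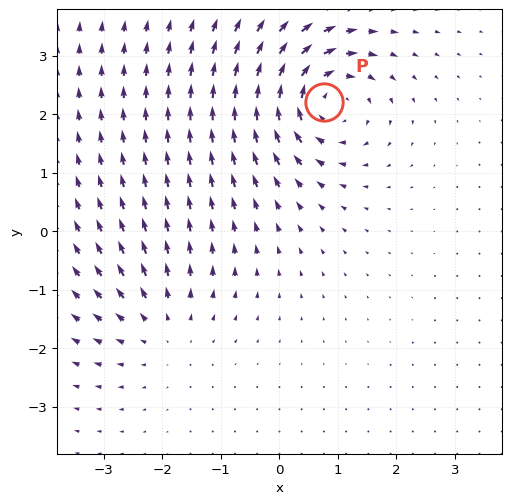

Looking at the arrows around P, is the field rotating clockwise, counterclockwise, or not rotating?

Near P at (0.8, 2.2) the arrows circulate clockwise. The curl (z-component) there is about -5; negative curl means clockwise rotation.

clockwise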